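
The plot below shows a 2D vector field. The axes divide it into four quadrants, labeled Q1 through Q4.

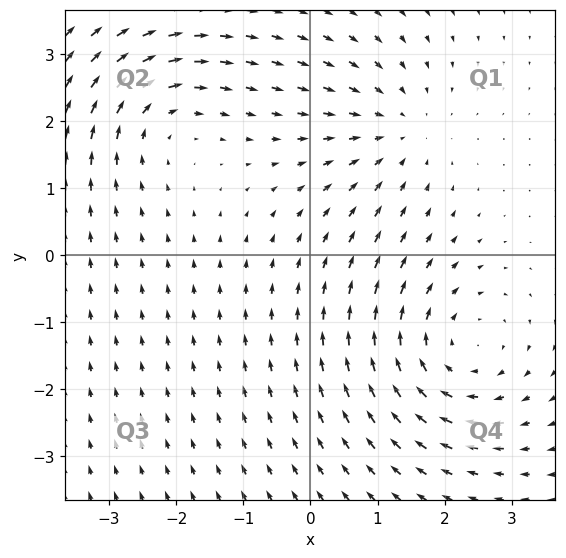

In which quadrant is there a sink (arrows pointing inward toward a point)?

The sink sits at approximately (1.3, 1.9), which lies in quadrant Q1. The divergence there is about -3, negative as expected for a sink.

Q1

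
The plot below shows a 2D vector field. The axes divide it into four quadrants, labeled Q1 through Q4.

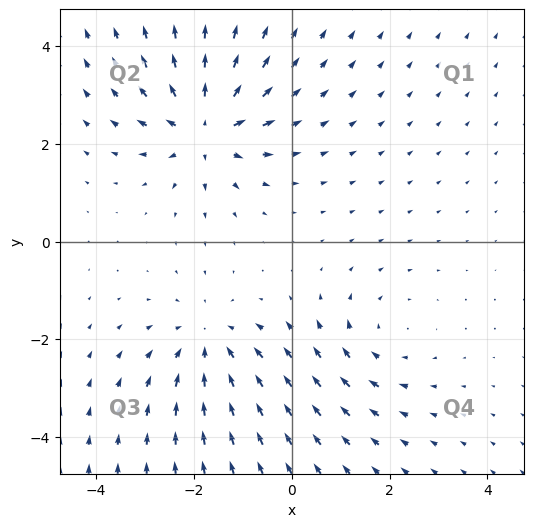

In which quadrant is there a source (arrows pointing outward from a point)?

The source sits at approximately (-1.8, 2.3), which lies in quadrant Q2. The divergence there is about +5, positive as expected for a source.

Q2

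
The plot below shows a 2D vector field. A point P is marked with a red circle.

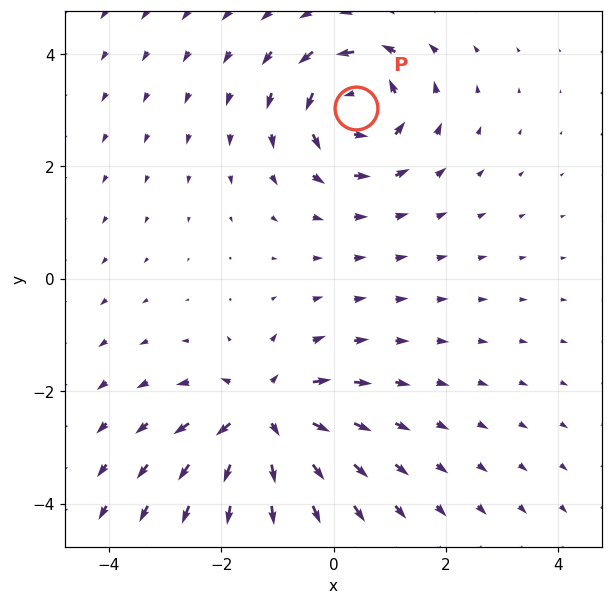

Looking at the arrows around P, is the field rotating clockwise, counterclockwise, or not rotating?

Near P at (0.4, 3.0) the arrows circulate counterclockwise. The curl (z-component) there is about +5; positive curl means counterclockwise rotation.

counterclockwise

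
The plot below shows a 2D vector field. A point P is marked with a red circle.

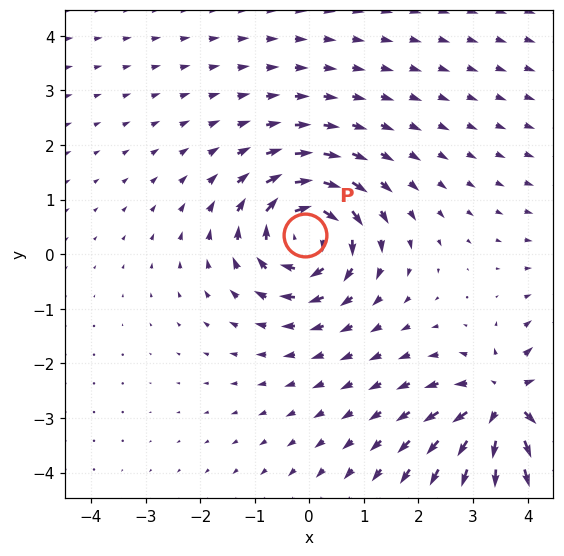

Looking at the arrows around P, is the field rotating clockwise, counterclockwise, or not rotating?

Near P at (-0.1, 0.3) the arrows circulate clockwise. The curl (z-component) there is about -5; negative curl means clockwise rotation.

clockwise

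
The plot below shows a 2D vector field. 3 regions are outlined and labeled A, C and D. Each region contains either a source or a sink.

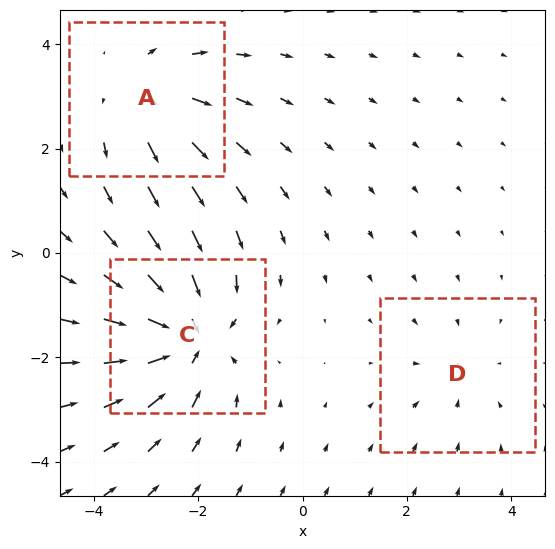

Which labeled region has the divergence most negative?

Divergence at each region's feature centre — A: about +3, C: about -5, D: about -2. Region C is most negative.

C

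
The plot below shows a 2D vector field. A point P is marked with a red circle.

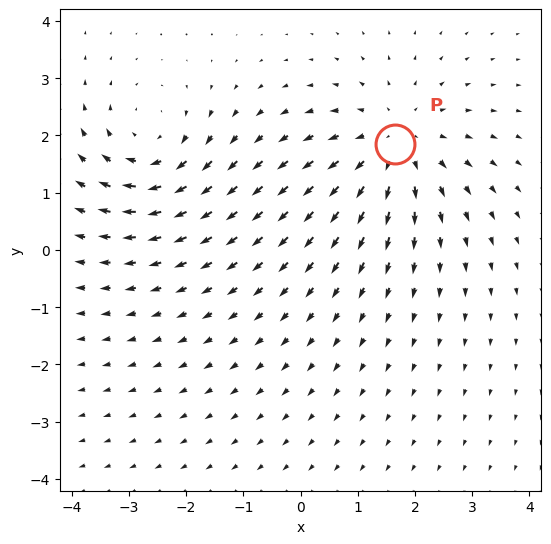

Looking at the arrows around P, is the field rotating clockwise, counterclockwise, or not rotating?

Near P at (1.7, 1.8) the arrows show no circulation. The curl there is ≈0.

not rotating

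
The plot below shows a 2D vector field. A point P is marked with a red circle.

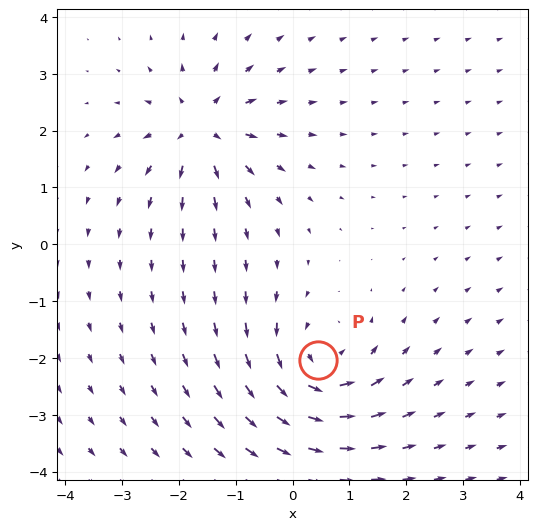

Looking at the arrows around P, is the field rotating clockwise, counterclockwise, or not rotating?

Near P at (0.4, -2.0) the arrows circulate counterclockwise. The curl (z-component) there is about +6; positive curl means counterclockwise rotation.

counterclockwise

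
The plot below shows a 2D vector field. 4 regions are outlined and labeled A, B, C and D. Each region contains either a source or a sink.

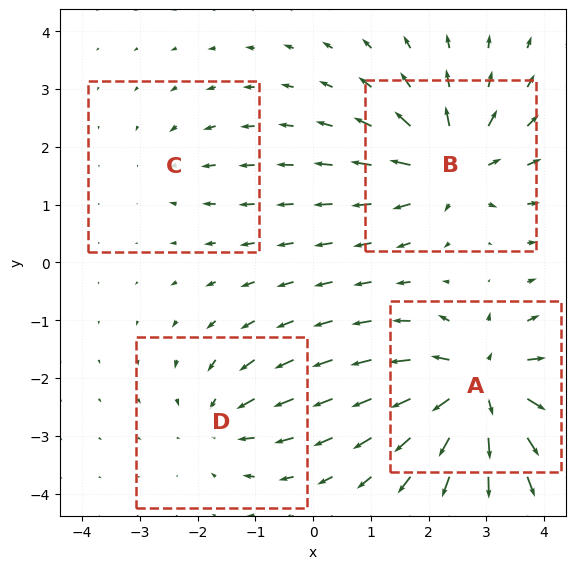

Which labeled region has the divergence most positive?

Divergence at each region's feature centre — A: about +8, B: about +6, C: about -2, D: about -4. Region A is most positive.

A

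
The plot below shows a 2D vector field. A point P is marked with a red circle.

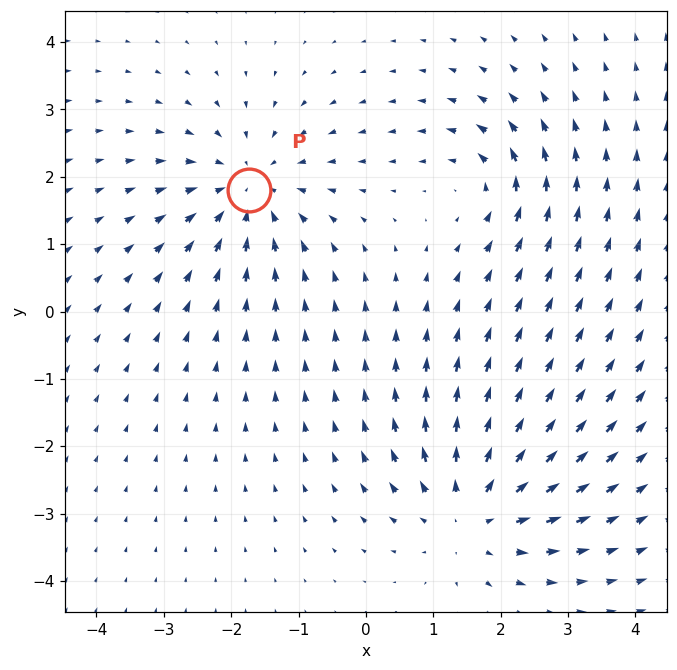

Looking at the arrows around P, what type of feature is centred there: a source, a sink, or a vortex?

sink

At P (-1.7, 1.8) the arrows converge inward. Divergence about -4, curl ≈0 — negative divergence with near-zero curl is a sink.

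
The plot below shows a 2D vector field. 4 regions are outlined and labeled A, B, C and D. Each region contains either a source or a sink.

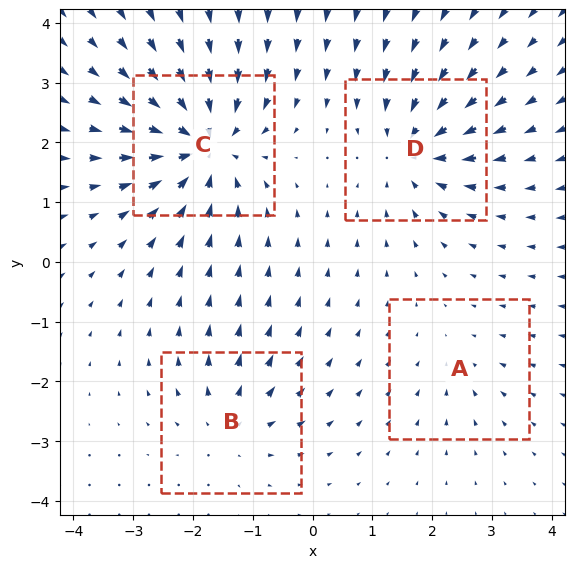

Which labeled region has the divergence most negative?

Divergence at each region's feature centre — A: about -2, B: about +4, C: about -8, D: about -6. Region C is most negative.

C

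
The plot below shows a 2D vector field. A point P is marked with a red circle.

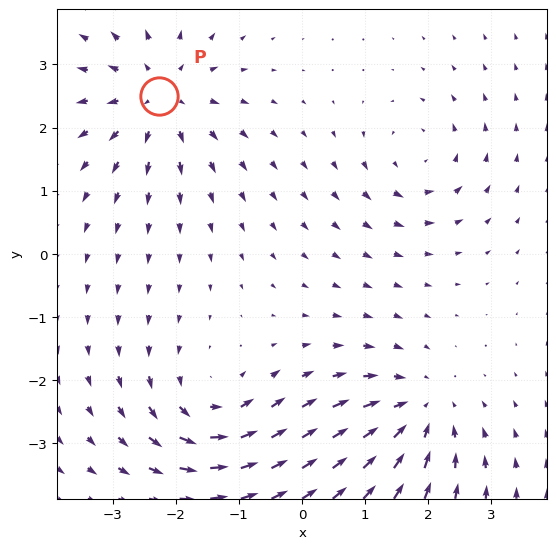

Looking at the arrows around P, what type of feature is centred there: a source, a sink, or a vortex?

At P (-2.3, 2.5) the arrows spread outward. Divergence about +5, curl ≈0 — positive divergence with near-zero curl is a source.

source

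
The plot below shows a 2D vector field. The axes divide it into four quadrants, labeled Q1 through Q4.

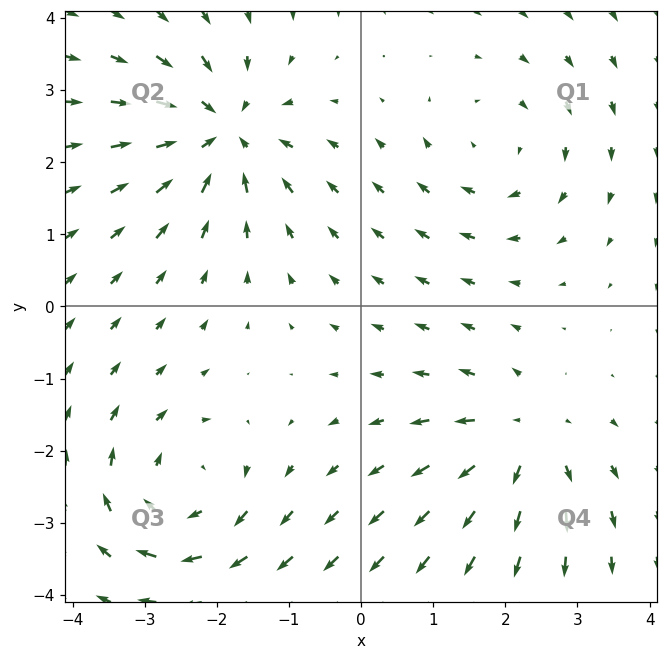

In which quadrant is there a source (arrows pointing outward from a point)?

The source sits at approximately (2.2, -1.9), which lies in quadrant Q4. The divergence there is about +4, positive as expected for a source.

Q4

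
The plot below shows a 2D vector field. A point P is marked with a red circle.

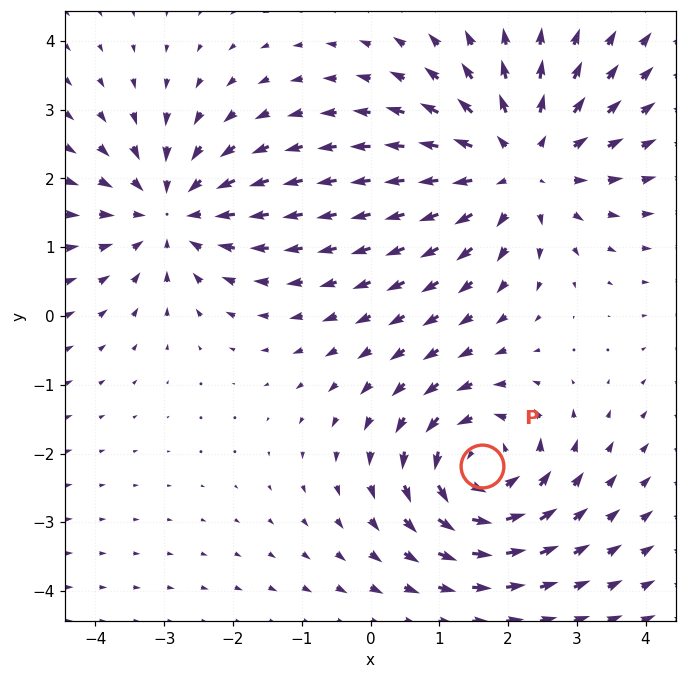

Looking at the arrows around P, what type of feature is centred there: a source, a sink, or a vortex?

vortex

At P (1.6, -2.2) the arrows circulate counterclockwise. Divergence ≈0, curl about +5 — near-zero divergence with nonzero curl is a vortex.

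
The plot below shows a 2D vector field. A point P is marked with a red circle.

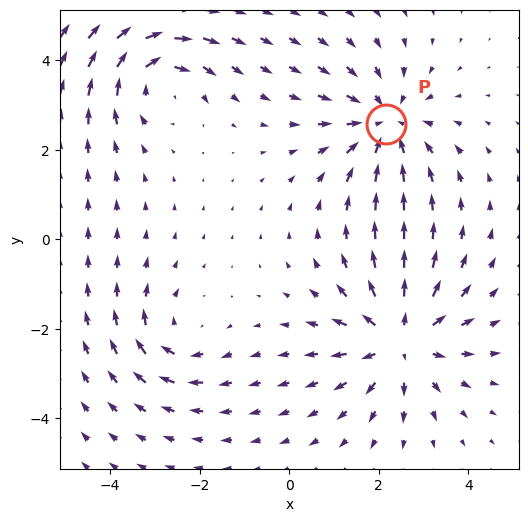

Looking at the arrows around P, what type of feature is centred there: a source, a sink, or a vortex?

sink

At P (2.1, 2.6) the arrows converge inward. Divergence about -4, curl ≈0 — negative divergence with near-zero curl is a sink.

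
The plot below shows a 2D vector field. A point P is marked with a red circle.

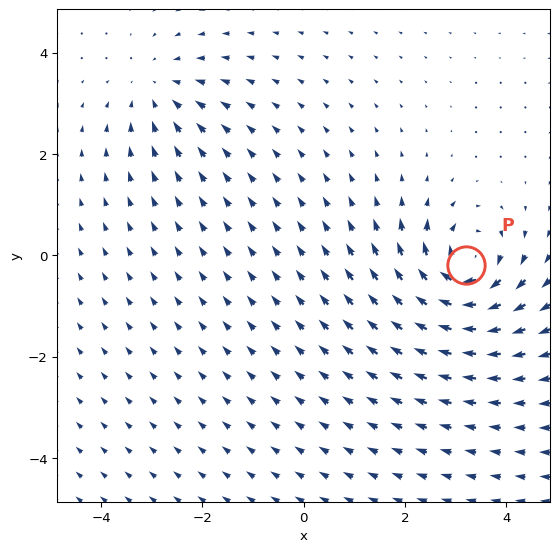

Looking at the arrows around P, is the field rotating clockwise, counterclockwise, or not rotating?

clockwise

Near P at (3.2, -0.2) the arrows circulate clockwise. The curl (z-component) there is about -6; negative curl means clockwise rotation.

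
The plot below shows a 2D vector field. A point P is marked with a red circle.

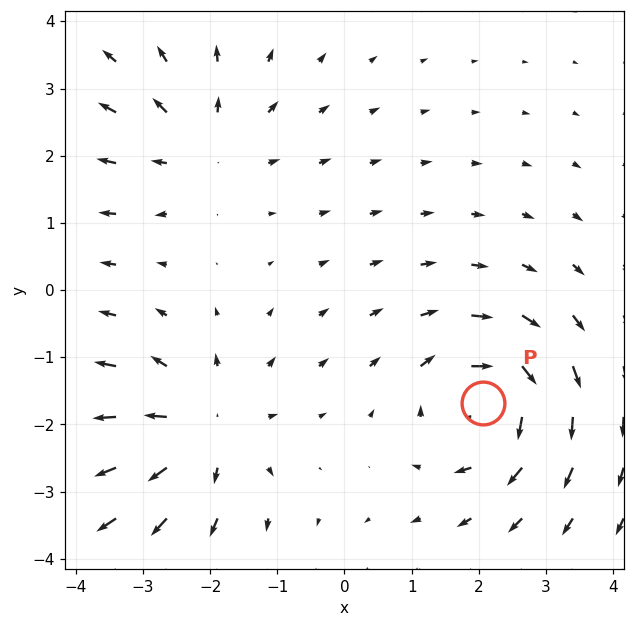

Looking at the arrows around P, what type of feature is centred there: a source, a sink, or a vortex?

At P (2.1, -1.7) the arrows circulate clockwise. Divergence ≈0, curl about -7 — near-zero divergence with nonzero curl is a vortex.

vortex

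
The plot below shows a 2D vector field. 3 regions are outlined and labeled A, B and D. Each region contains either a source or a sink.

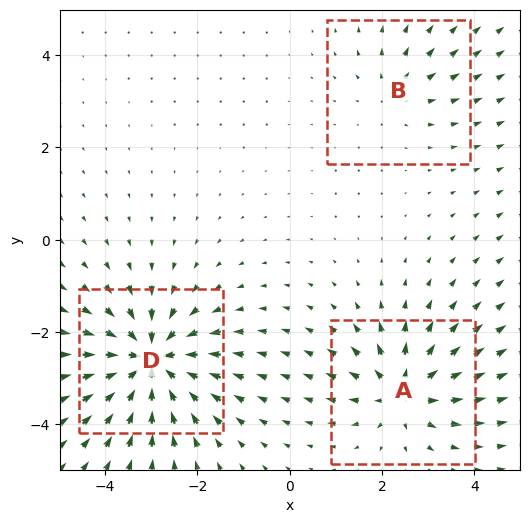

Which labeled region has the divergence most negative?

D

Divergence at each region's feature centre — A: about +4, B: about +2, D: about -5. Region D is most negative.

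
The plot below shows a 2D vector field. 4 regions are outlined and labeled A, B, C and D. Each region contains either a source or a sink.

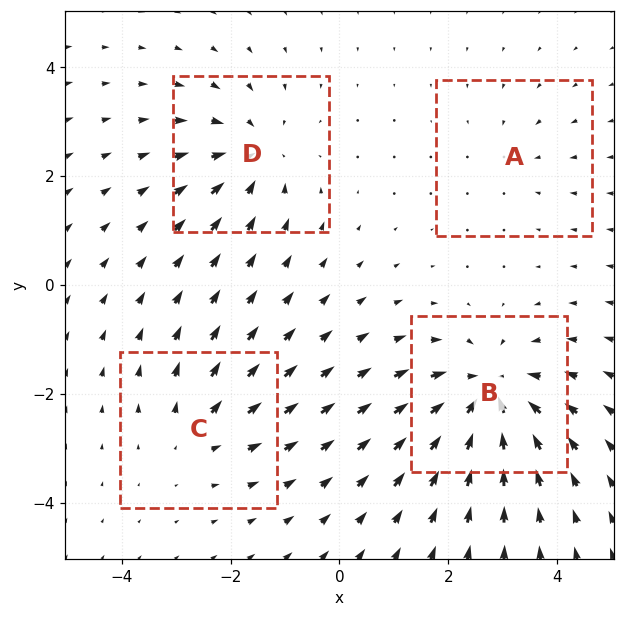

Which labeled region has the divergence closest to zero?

Divergence at each region's feature centre — A: about -2, B: about -7, C: about +3, D: about -5. Region A is closest to zero.

A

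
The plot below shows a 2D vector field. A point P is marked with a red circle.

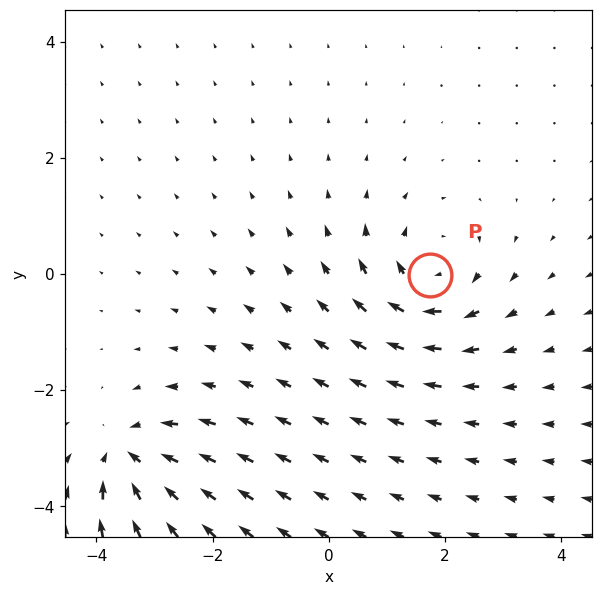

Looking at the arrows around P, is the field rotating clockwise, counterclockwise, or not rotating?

Near P at (1.8, -0.0) the arrows circulate clockwise. The curl (z-component) there is about -5; negative curl means clockwise rotation.

clockwise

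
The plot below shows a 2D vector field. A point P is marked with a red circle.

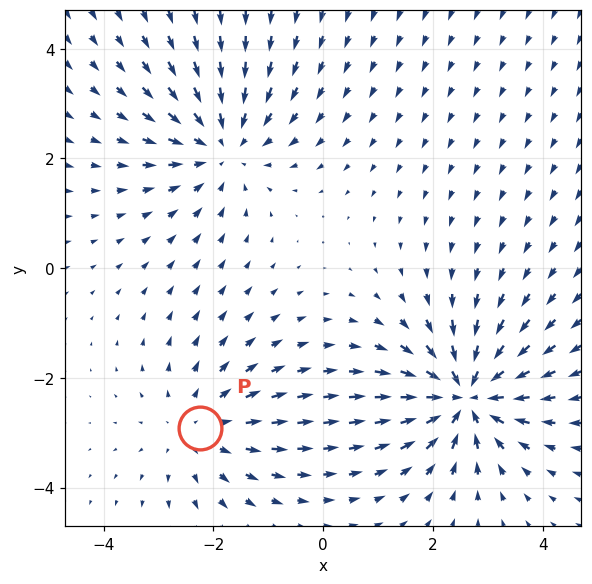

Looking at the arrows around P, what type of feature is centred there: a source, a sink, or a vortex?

source

At P (-2.3, -2.9) the arrows spread outward. Divergence about +3, curl ≈0 — positive divergence with near-zero curl is a source.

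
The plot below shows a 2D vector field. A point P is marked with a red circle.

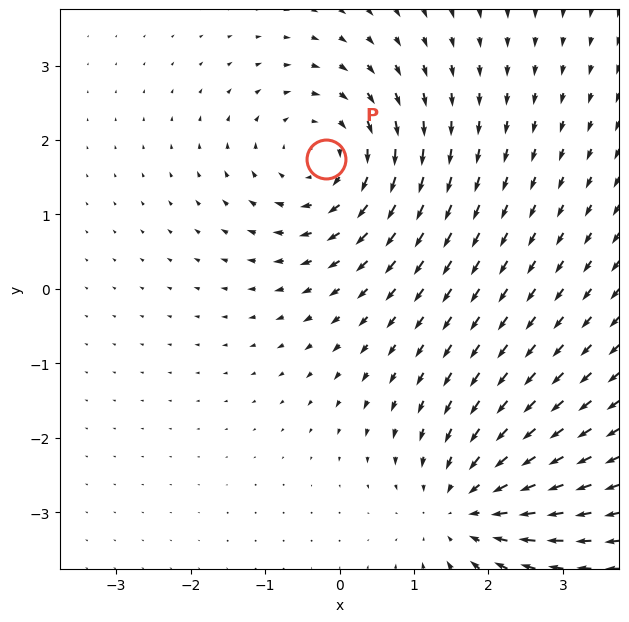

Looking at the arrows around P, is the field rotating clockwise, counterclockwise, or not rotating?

clockwise

Near P at (-0.2, 1.7) the arrows circulate clockwise. The curl (z-component) there is about -3; negative curl means clockwise rotation.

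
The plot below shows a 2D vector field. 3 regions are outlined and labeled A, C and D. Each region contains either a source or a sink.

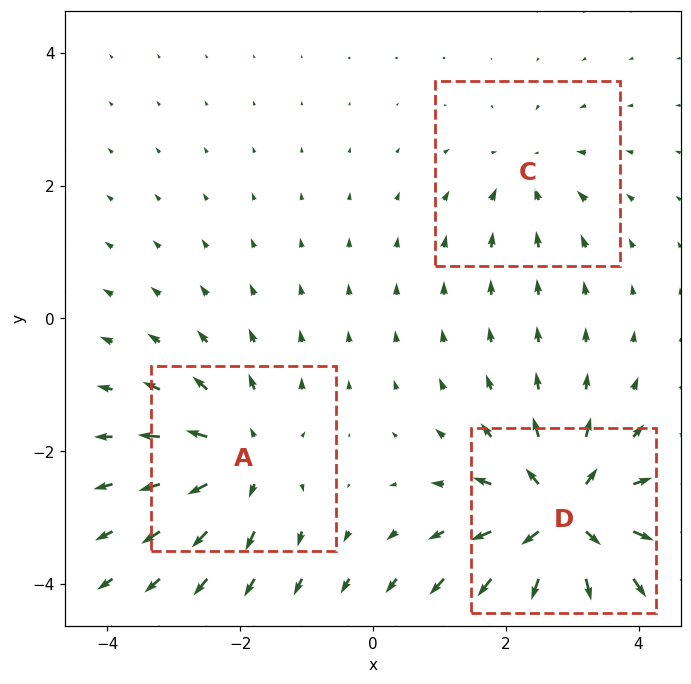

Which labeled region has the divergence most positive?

D

Divergence at each region's feature centre — A: about +4, C: about -3, D: about +6. Region D is most positive.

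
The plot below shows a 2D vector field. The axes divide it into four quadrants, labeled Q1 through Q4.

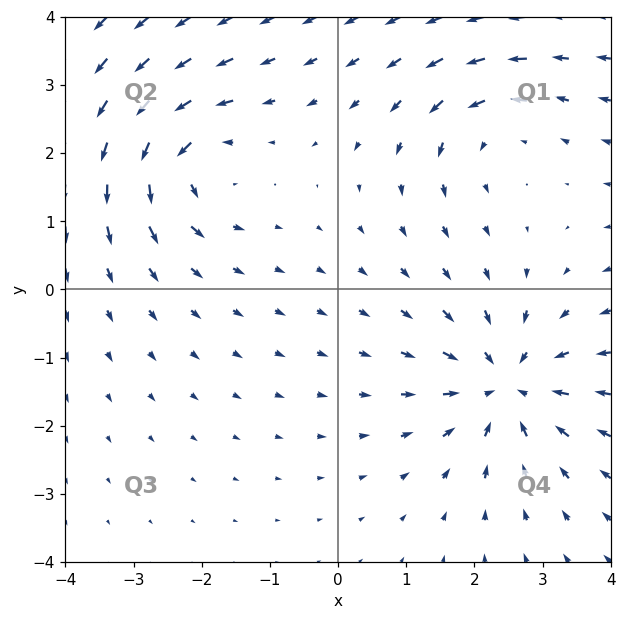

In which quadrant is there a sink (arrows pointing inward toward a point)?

Q4

The sink sits at approximately (2.5, -1.4), which lies in quadrant Q4. The divergence there is about -5, negative as expected for a sink.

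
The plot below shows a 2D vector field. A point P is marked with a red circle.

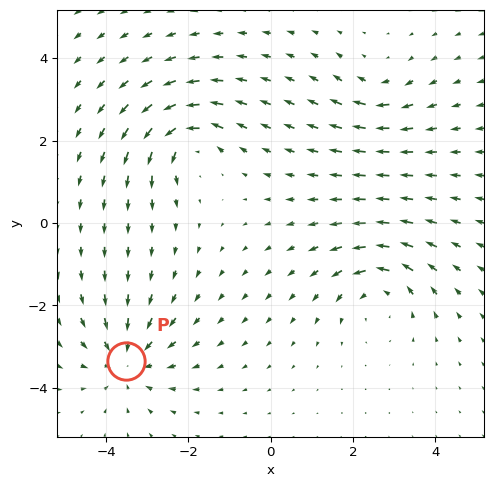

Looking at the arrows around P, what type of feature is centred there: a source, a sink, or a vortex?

sink

At P (-3.5, -3.3) the arrows converge inward. Divergence about -5, curl ≈0 — negative divergence with near-zero curl is a sink.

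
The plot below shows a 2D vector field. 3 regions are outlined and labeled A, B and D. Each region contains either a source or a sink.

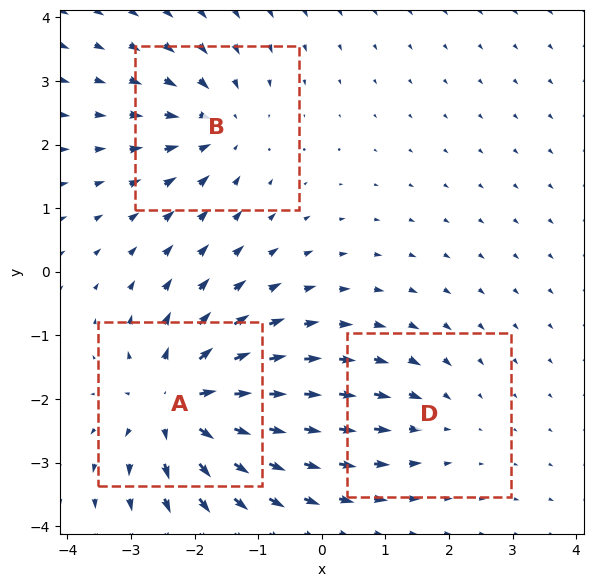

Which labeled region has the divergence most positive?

Divergence at each region's feature centre — A: about +6, B: about -3, D: about -2. Region A is most positive.

A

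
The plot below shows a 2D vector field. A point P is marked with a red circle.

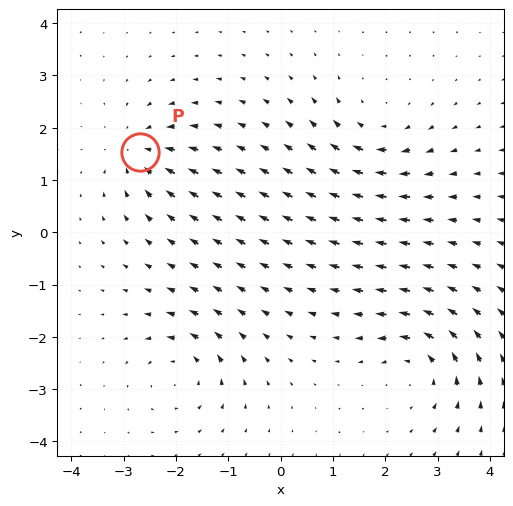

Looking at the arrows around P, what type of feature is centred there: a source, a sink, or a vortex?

At P (-2.7, 1.5) the arrows converge inward. Divergence about -6, curl ≈0 — negative divergence with near-zero curl is a sink.

sink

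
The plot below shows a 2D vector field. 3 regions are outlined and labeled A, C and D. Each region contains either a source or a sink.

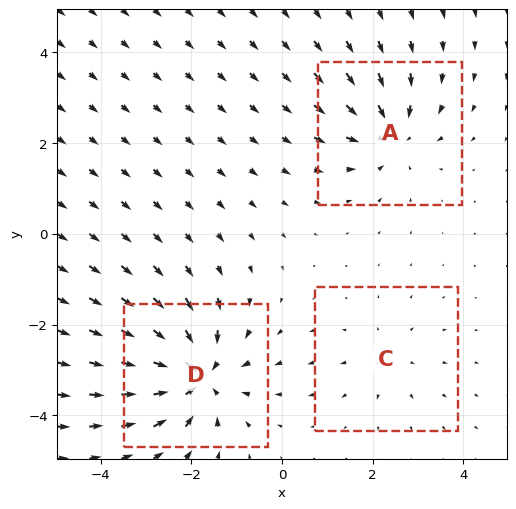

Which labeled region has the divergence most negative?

Divergence at each region's feature centre — A: about -4, C: about +2, D: about -5. Region D is most negative.

D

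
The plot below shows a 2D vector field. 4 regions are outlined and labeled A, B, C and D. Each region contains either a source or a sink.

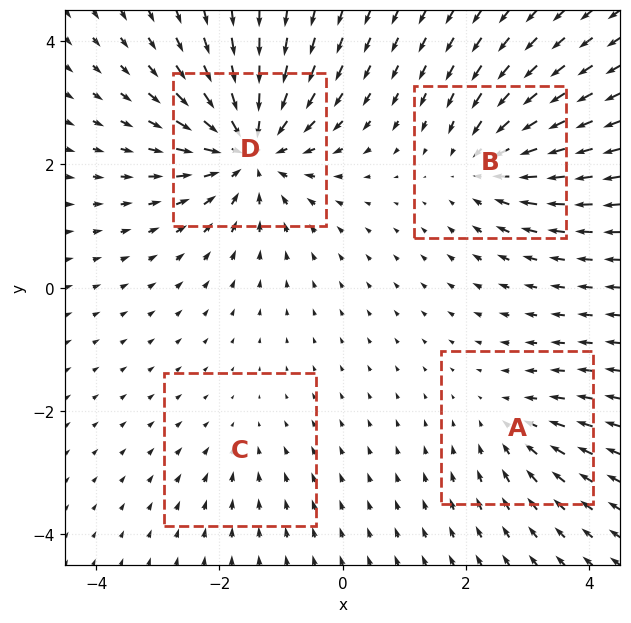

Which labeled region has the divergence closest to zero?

Divergence at each region's feature centre — A: about -3, B: about -5, C: about -2, D: about -8. Region C is closest to zero.

C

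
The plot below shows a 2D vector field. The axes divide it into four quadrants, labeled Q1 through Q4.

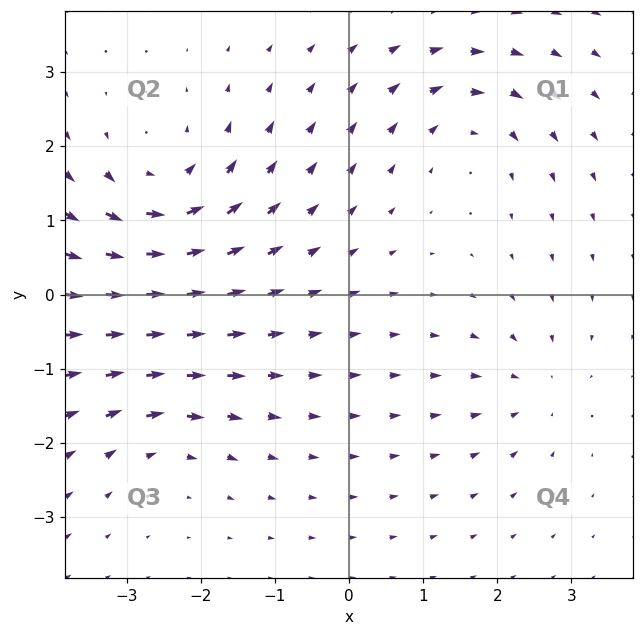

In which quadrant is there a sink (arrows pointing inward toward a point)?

The sink sits at approximately (2.5, -1.3), which lies in quadrant Q4. The divergence there is about -3, negative as expected for a sink.

Q4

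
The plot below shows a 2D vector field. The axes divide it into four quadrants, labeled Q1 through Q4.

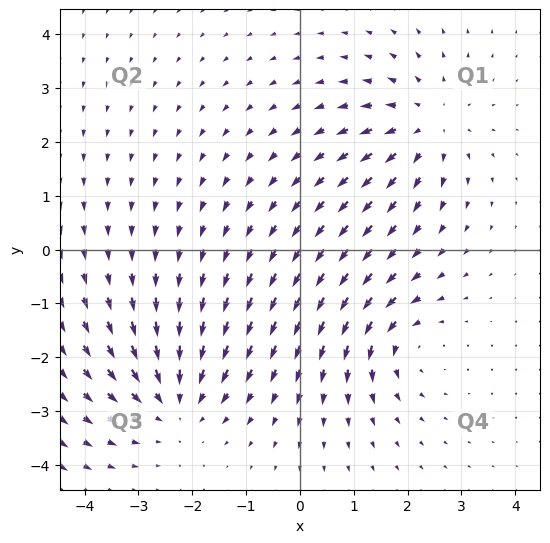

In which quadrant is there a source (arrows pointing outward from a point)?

The source sits at approximately (2.4, 2.3), which lies in quadrant Q1. The divergence there is about +4, positive as expected for a source.

Q1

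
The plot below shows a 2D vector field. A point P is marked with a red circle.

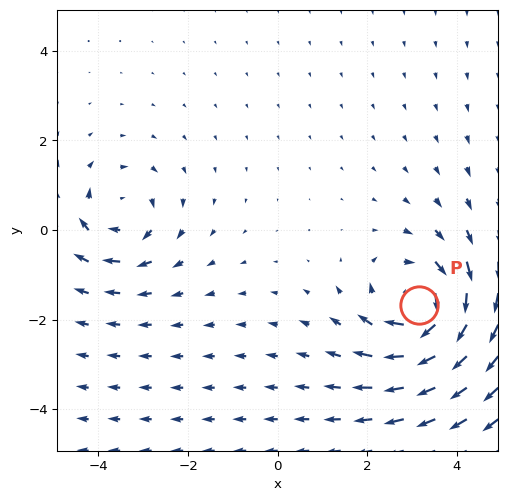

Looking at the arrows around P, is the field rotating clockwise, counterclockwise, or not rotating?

Near P at (3.1, -1.7) the arrows circulate clockwise. The curl (z-component) there is about -5; negative curl means clockwise rotation.

clockwise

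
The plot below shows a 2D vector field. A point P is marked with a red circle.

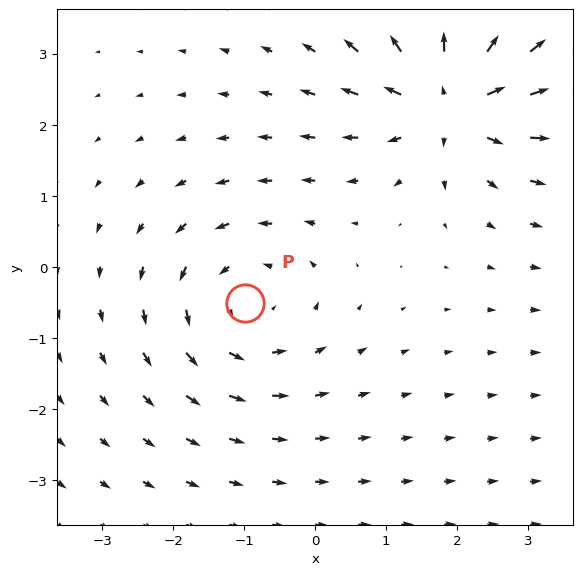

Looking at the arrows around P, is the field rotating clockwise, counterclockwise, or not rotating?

Near P at (-1.0, -0.5) the arrows circulate counterclockwise. The curl (z-component) there is about +4; positive curl means counterclockwise rotation.

counterclockwise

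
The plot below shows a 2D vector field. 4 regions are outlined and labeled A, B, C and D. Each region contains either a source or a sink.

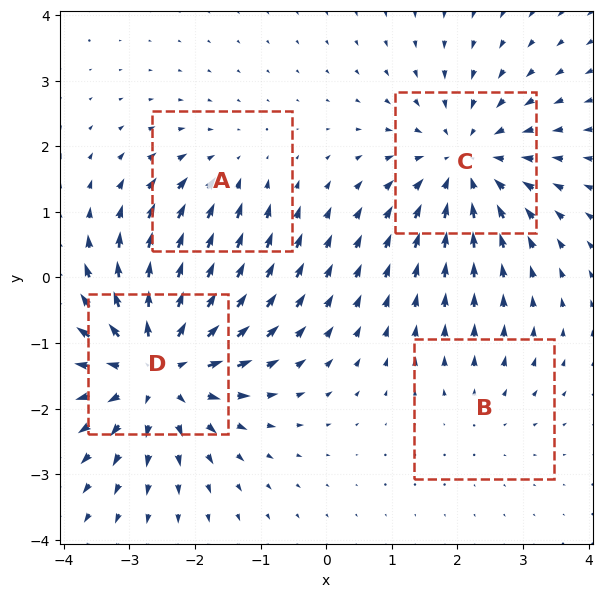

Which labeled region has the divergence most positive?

D

Divergence at each region's feature centre — A: about -3, B: about +2, C: about -4, D: about +6. Region D is most positive.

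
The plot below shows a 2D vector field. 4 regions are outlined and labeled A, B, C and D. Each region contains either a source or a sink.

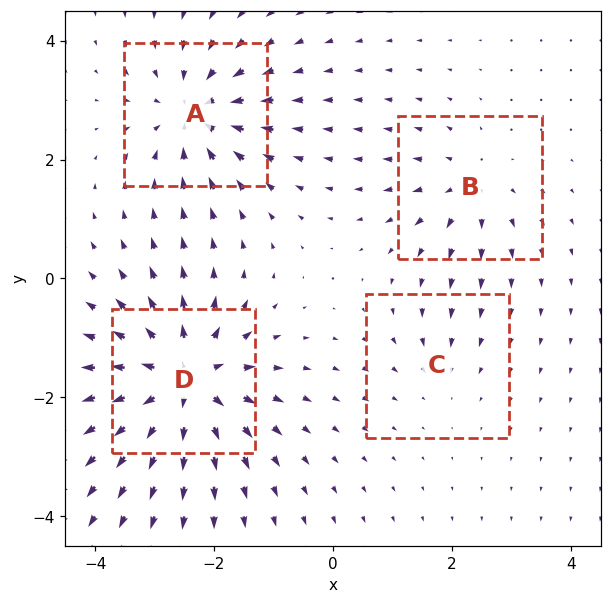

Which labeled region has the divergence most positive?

D

Divergence at each region's feature centre — A: about -6, B: about +4, C: about -2, D: about +8. Region D is most positive.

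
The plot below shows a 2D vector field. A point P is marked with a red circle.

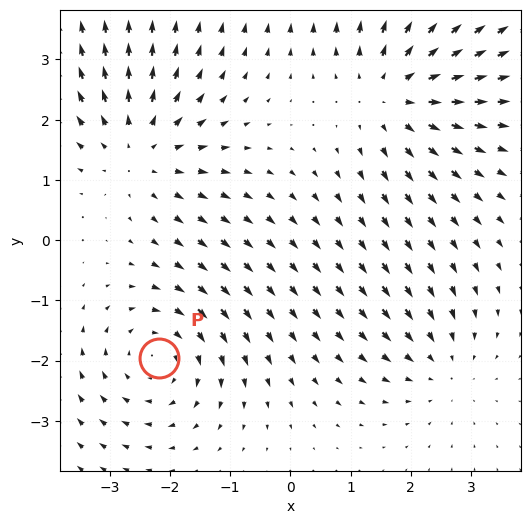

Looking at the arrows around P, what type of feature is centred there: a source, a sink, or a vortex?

At P (-2.2, -2.0) the arrows circulate clockwise. Divergence ≈0, curl about -4 — near-zero divergence with nonzero curl is a vortex.

vortex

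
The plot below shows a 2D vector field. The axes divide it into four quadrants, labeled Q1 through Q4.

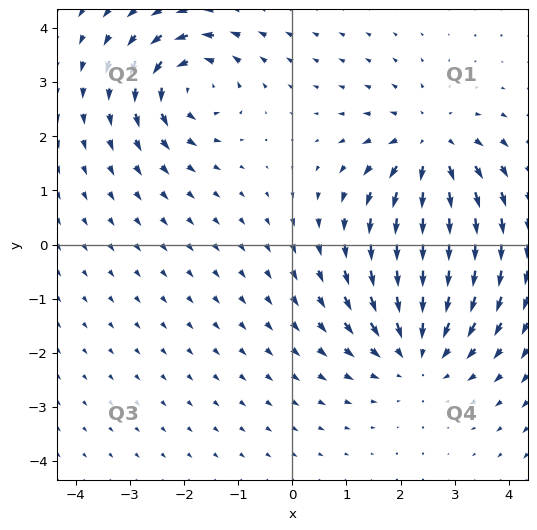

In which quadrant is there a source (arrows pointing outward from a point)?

Q1

The source sits at approximately (2.5, 1.8), which lies in quadrant Q1. The divergence there is about +4, positive as expected for a source.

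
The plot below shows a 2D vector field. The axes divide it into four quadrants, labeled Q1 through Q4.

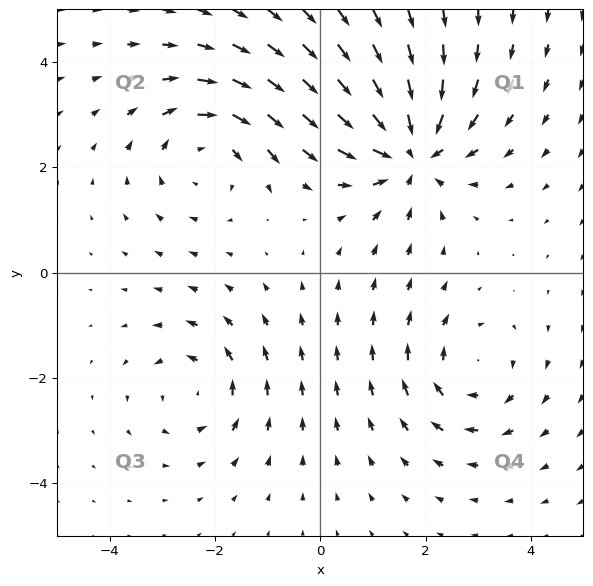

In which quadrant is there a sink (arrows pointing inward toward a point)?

Q1

The sink sits at approximately (1.7, 2.3), which lies in quadrant Q1. The divergence there is about -5, negative as expected for a sink.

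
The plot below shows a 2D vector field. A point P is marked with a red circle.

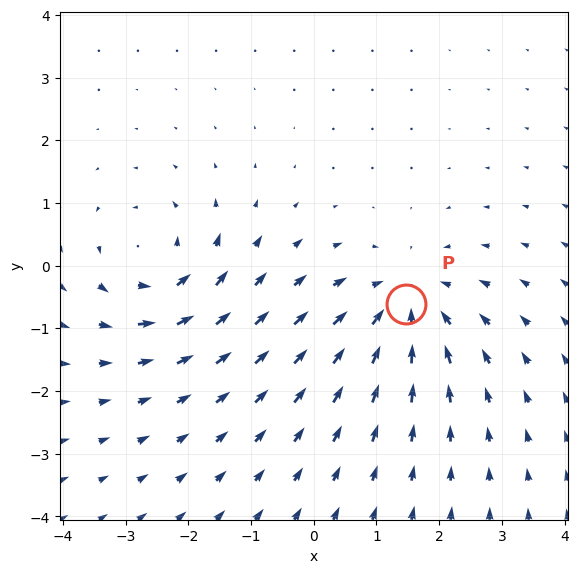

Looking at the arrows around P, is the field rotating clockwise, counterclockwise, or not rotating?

not rotating

Near P at (1.5, -0.6) the arrows show no circulation. The curl there is ≈0.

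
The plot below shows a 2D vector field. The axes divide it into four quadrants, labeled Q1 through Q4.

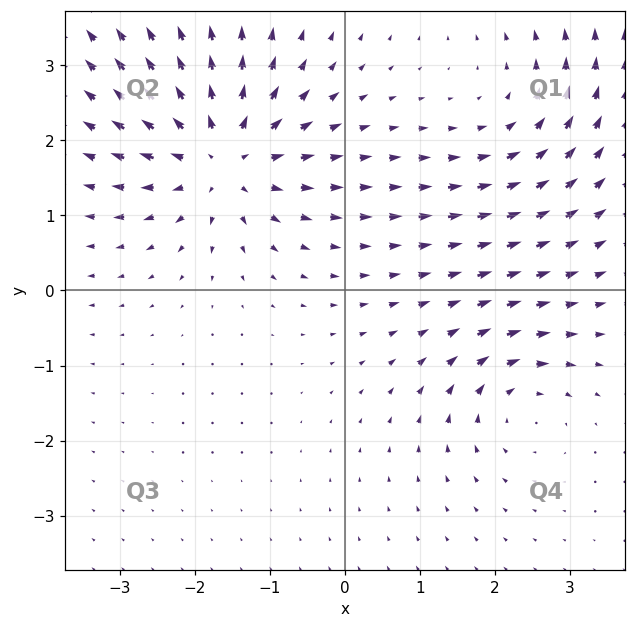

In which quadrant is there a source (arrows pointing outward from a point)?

The source sits at approximately (-1.6, 1.8), which lies in quadrant Q2. The divergence there is about +6, positive as expected for a source.

Q2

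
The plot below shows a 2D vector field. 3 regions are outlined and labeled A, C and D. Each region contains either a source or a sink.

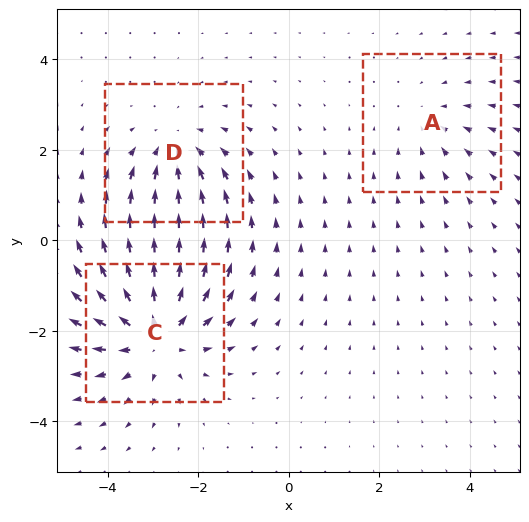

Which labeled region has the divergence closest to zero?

A

Divergence at each region's feature centre — A: about -2, C: about +4, D: about -3. Region A is closest to zero.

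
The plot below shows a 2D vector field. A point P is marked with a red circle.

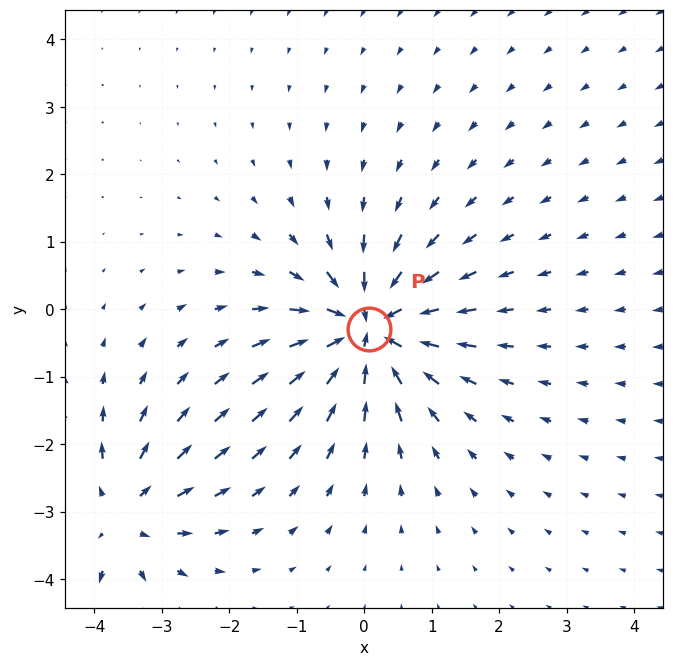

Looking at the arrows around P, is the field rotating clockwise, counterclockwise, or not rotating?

Near P at (0.1, -0.3) the arrows show no circulation. The curl there is ≈0.

not rotating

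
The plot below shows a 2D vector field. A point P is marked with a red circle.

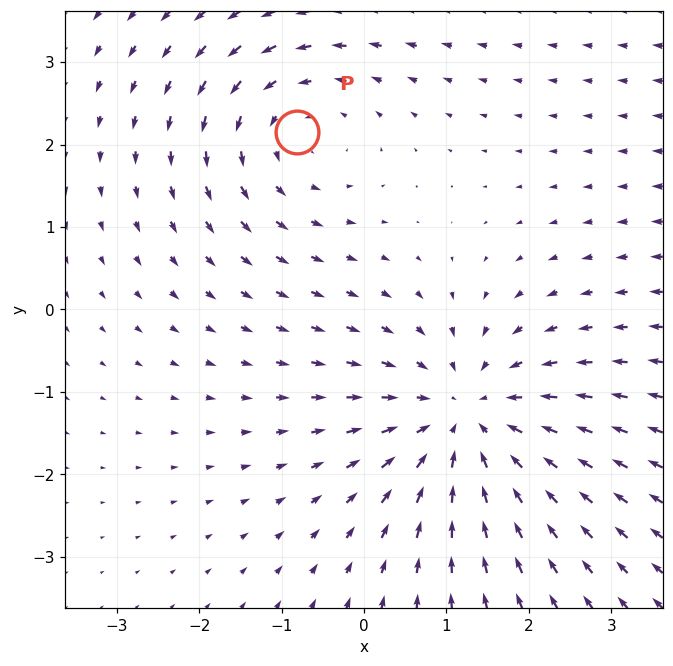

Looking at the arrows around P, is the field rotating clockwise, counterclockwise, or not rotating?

Near P at (-0.8, 2.2) the arrows circulate counterclockwise. The curl (z-component) there is about +3; positive curl means counterclockwise rotation.

counterclockwise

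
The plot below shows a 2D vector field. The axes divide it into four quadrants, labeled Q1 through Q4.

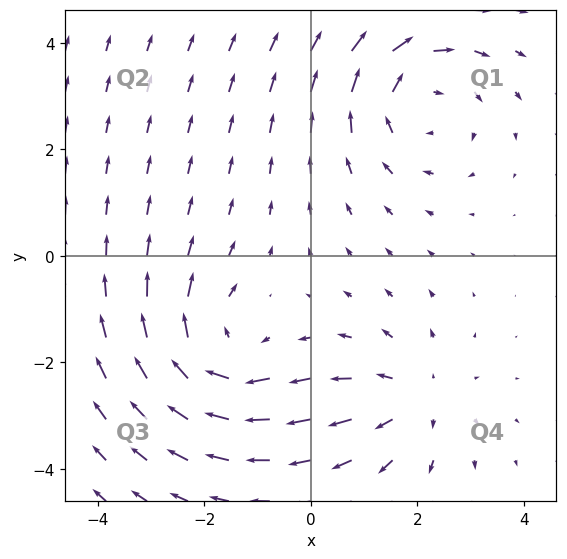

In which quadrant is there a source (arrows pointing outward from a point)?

The source sits at approximately (2.0, -2.7), which lies in quadrant Q4. The divergence there is about +3, positive as expected for a source.

Q4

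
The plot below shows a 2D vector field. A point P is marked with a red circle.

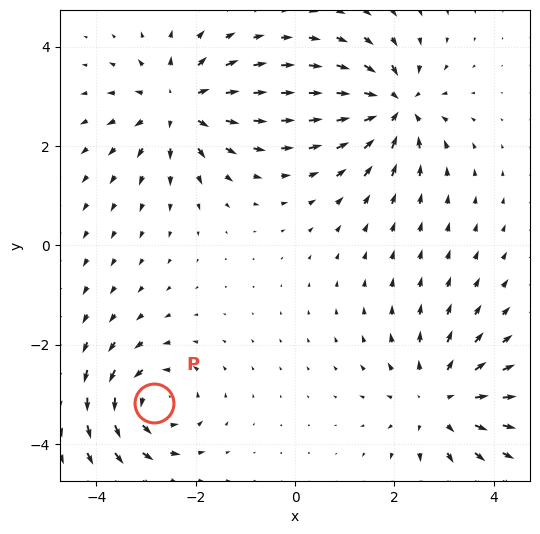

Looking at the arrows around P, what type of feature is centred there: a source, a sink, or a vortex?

At P (-2.8, -3.2) the arrows circulate counterclockwise. Divergence ≈0, curl about +5 — near-zero divergence with nonzero curl is a vortex.

vortex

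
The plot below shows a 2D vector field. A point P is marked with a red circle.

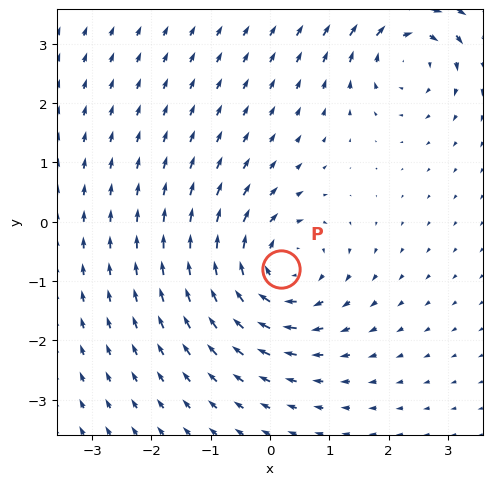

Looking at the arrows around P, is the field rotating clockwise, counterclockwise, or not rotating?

Near P at (0.2, -0.8) the arrows circulate clockwise. The curl (z-component) there is about -4; negative curl means clockwise rotation.

clockwise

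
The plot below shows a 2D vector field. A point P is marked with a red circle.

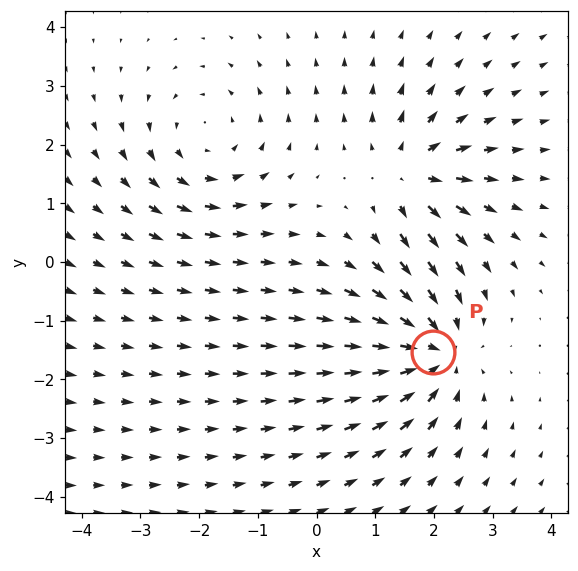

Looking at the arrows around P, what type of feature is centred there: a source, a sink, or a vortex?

sink

At P (2.0, -1.5) the arrows converge inward. Divergence about -6, curl ≈0 — negative divergence with near-zero curl is a sink.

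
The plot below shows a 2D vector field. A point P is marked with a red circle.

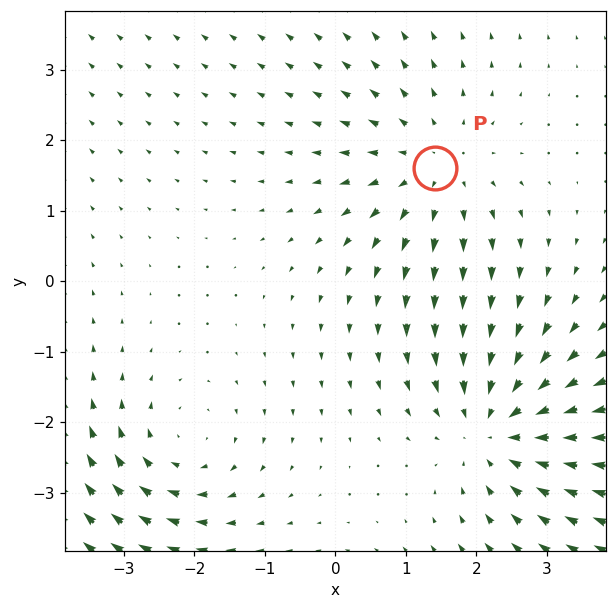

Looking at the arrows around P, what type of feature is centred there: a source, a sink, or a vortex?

At P (1.4, 1.6) the arrows spread outward. Divergence about +2, curl ≈0 — positive divergence with near-zero curl is a source.

source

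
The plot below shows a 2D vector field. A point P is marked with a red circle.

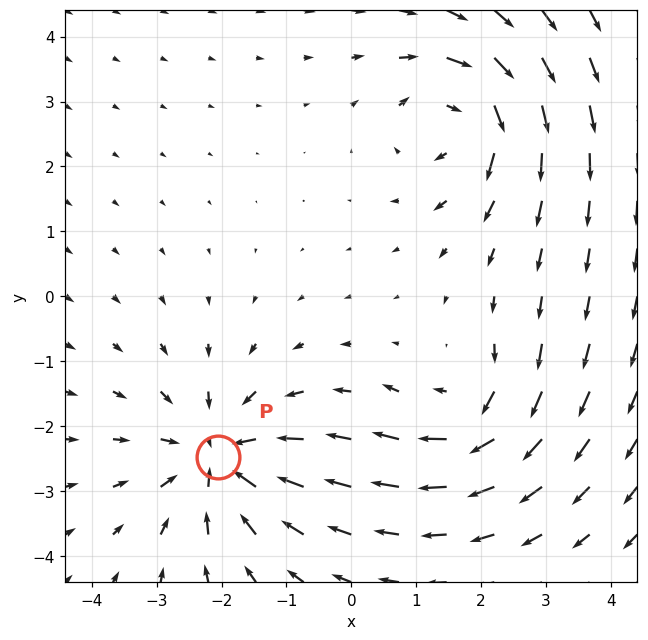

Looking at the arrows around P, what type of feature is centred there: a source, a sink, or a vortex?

sink

At P (-2.0, -2.5) the arrows converge inward. Divergence about -5, curl ≈0 — negative divergence with near-zero curl is a sink.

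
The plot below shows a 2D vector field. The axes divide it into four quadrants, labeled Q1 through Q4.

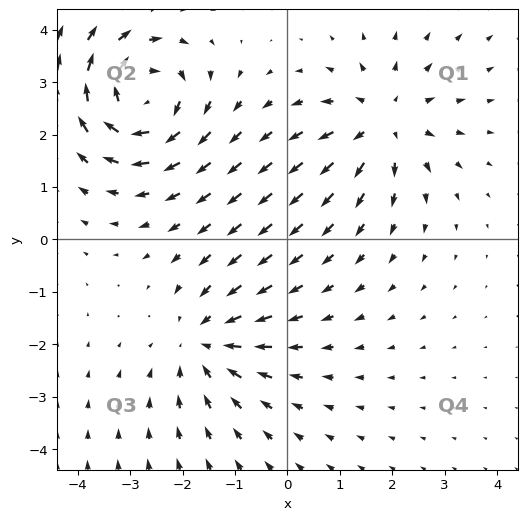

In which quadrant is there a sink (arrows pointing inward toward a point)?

Q3

The sink sits at approximately (-1.6, -2.0), which lies in quadrant Q3. The divergence there is about -3, negative as expected for a sink.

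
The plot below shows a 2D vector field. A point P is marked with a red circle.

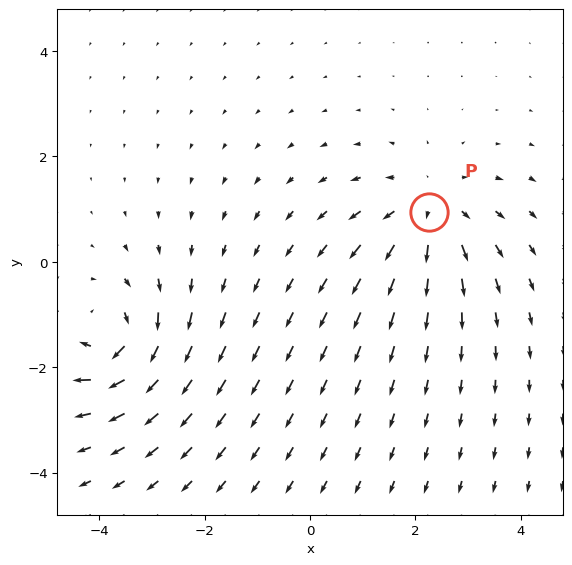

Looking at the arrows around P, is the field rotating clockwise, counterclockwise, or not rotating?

Near P at (2.3, 1.0) the arrows show no circulation. The curl there is ≈0.

not rotating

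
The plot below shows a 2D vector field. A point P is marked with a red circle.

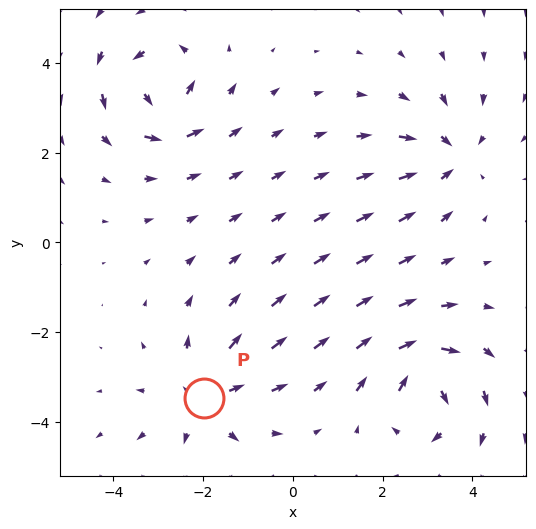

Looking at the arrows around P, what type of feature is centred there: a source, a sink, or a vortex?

At P (-2.0, -3.5) the arrows spread outward. Divergence about +3, curl ≈0 — positive divergence with near-zero curl is a source.

source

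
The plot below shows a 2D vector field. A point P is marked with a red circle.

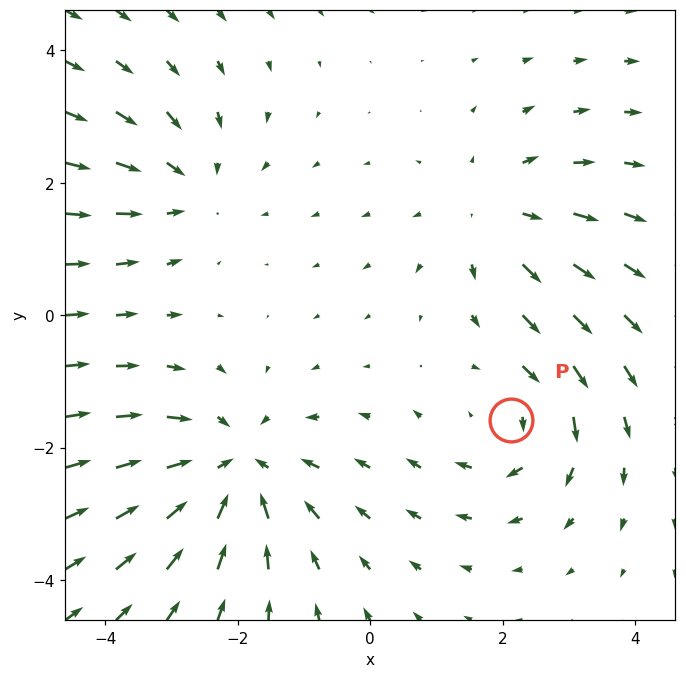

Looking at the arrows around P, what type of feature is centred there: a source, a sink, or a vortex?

At P (2.1, -1.6) the arrows circulate clockwise. Divergence ≈0, curl about -3 — near-zero divergence with nonzero curl is a vortex.

vortex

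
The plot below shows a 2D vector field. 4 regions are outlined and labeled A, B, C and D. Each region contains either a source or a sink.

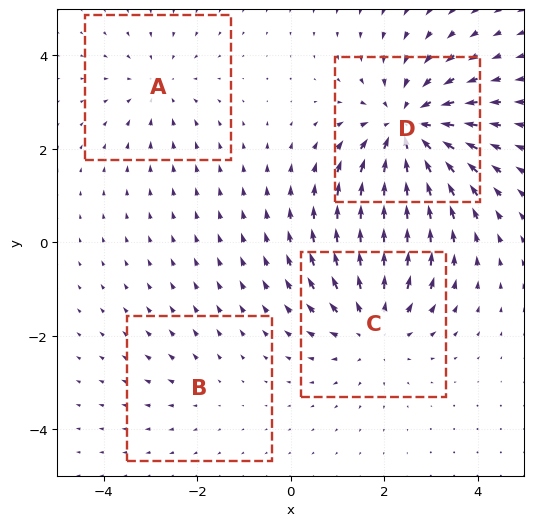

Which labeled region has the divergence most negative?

Divergence at each region's feature centre — A: about -3, B: about +2, C: about +4, D: about -6. Region D is most negative.

D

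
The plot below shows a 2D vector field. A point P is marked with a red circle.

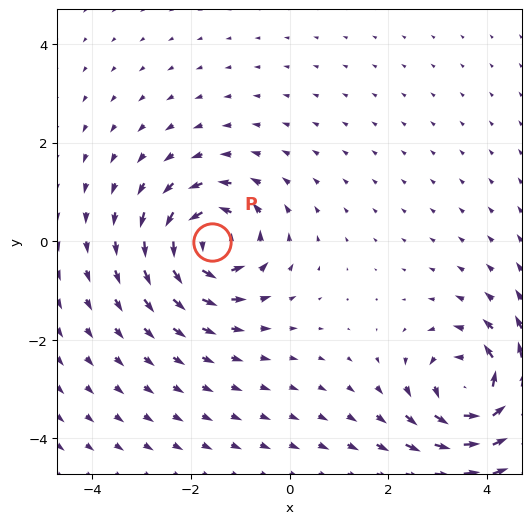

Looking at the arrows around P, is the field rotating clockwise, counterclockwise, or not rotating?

counterclockwise

Near P at (-1.6, -0.0) the arrows circulate counterclockwise. The curl (z-component) there is about +6; positive curl means counterclockwise rotation.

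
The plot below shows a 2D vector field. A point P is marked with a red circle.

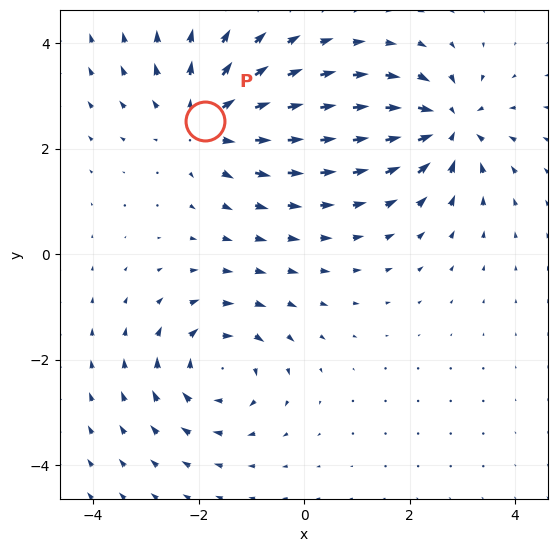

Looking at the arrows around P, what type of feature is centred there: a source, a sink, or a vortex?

At P (-1.9, 2.5) the arrows spread outward. Divergence about +3, curl ≈0 — positive divergence with near-zero curl is a source.

source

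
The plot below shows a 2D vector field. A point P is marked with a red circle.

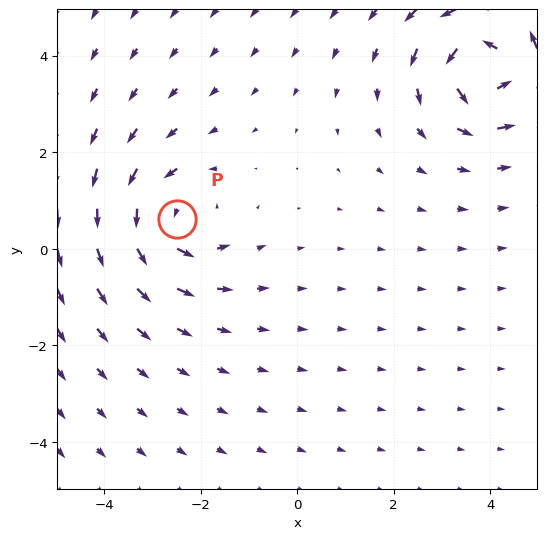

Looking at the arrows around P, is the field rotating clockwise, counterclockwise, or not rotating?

Near P at (-2.5, 0.6) the arrows circulate counterclockwise. The curl (z-component) there is about +4; positive curl means counterclockwise rotation.

counterclockwise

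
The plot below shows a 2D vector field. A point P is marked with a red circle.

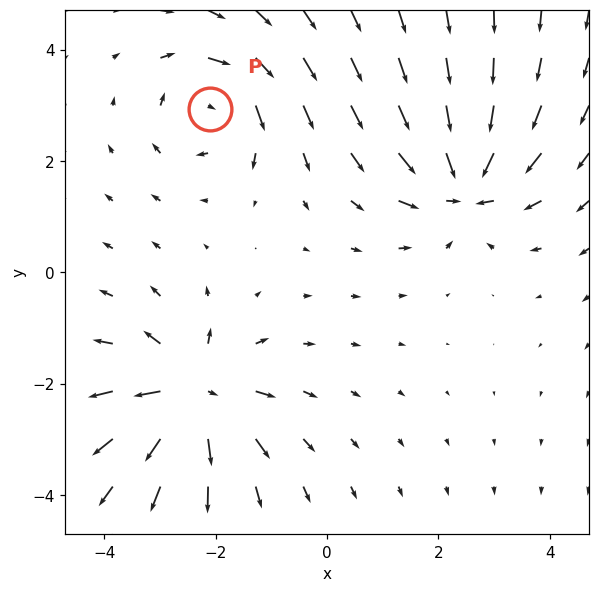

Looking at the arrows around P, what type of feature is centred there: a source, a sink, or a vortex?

vortex

At P (-2.1, 2.9) the arrows circulate clockwise. Divergence ≈0, curl about -4 — near-zero divergence with nonzero curl is a vortex.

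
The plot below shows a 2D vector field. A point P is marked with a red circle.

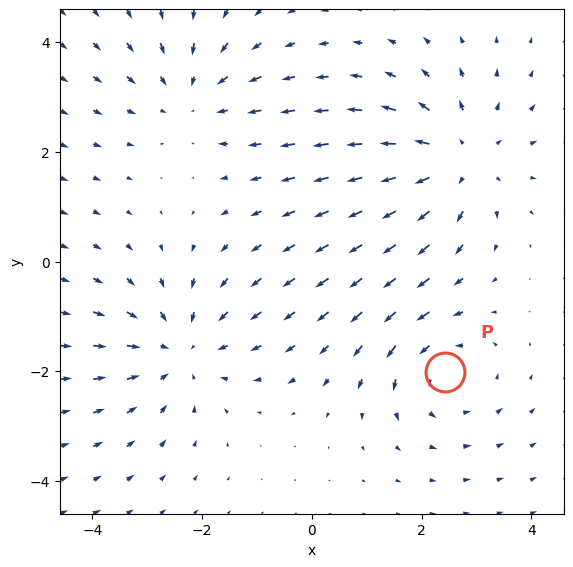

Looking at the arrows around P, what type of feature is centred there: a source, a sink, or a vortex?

At P (2.4, -2.0) the arrows circulate counterclockwise. Divergence ≈0, curl about +3 — near-zero divergence with nonzero curl is a vortex.

vortex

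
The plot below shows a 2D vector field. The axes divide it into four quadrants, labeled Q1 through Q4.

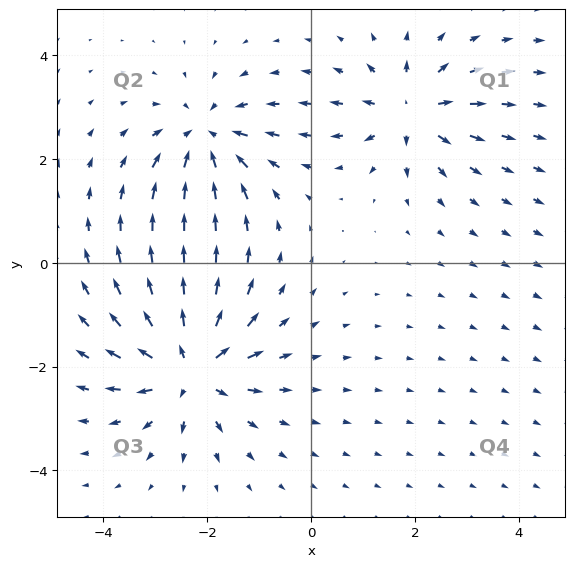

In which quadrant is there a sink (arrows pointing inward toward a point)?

The sink sits at approximately (-2.0, 2.4), which lies in quadrant Q2. The divergence there is about -4, negative as expected for a sink.

Q2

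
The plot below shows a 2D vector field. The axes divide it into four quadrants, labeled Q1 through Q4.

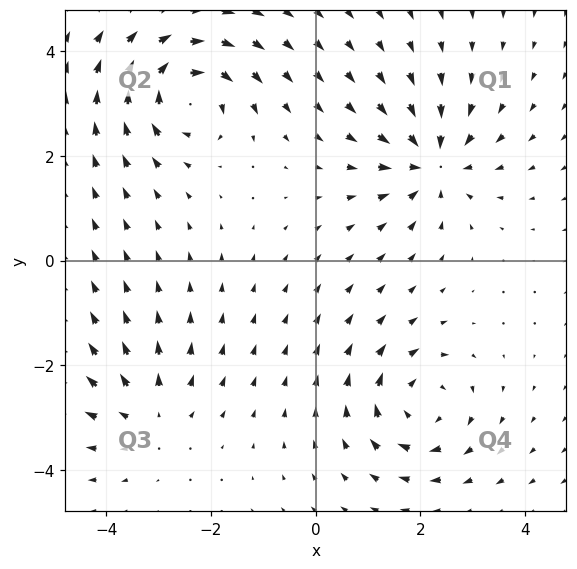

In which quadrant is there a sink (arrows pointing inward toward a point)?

Q1

The sink sits at approximately (2.2, 1.9), which lies in quadrant Q1. The divergence there is about -5, negative as expected for a sink.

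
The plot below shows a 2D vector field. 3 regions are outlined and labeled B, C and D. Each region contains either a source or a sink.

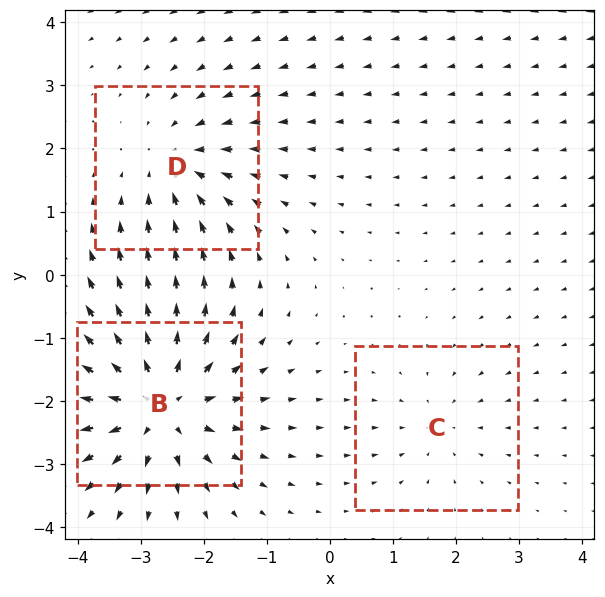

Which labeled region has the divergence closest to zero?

C

Divergence at each region's feature centre — B: about +5, C: about -2, D: about -3. Region C is closest to zero.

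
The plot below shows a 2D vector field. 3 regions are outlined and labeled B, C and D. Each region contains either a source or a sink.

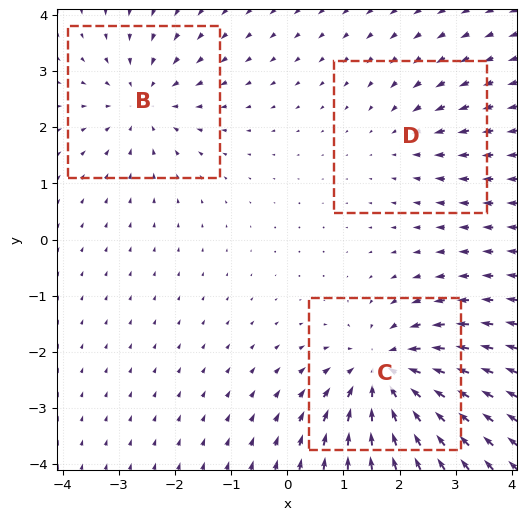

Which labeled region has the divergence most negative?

C

Divergence at each region's feature centre — B: about -3, C: about -5, D: about -2. Region C is most negative.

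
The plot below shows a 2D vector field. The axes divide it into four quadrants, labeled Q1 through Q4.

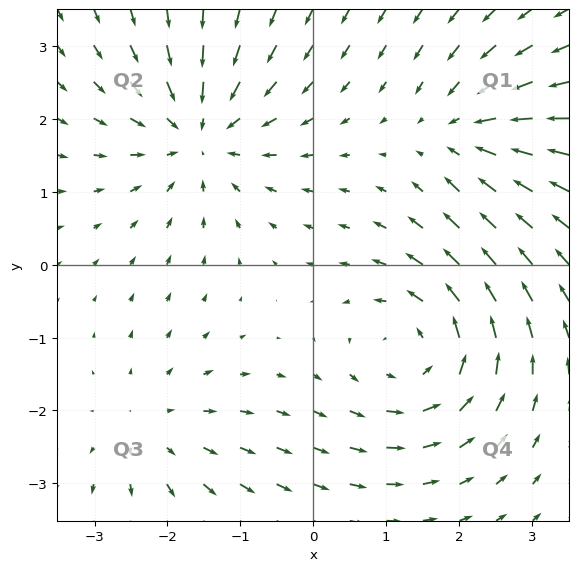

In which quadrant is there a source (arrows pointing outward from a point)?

Q3

The source sits at approximately (-2.2, -2.3), which lies in quadrant Q3. The divergence there is about +2, positive as expected for a source.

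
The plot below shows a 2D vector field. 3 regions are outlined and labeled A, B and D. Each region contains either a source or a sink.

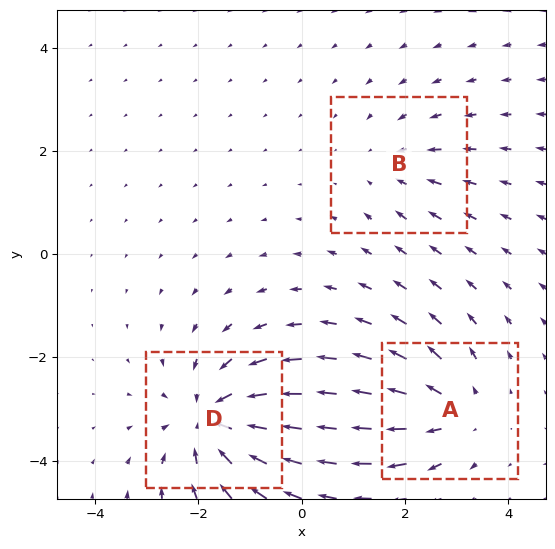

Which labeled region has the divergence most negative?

Divergence at each region's feature centre — A: about +3, B: about -2, D: about -5. Region D is most negative.

D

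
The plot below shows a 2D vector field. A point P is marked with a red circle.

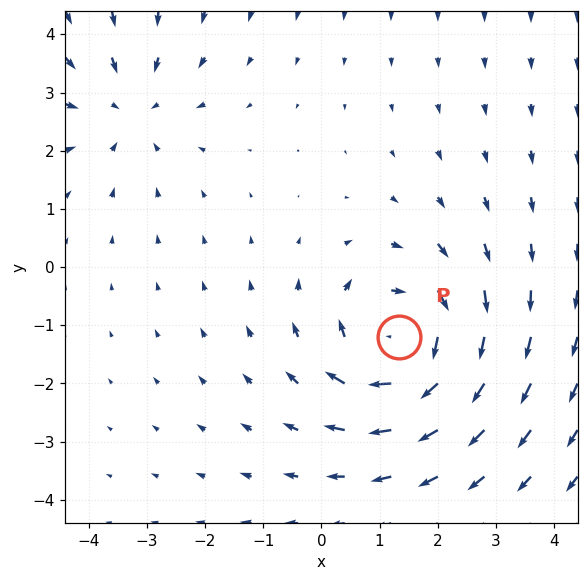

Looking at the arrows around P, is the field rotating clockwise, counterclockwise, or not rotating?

Near P at (1.3, -1.2) the arrows circulate clockwise. The curl (z-component) there is about -4; negative curl means clockwise rotation.

clockwise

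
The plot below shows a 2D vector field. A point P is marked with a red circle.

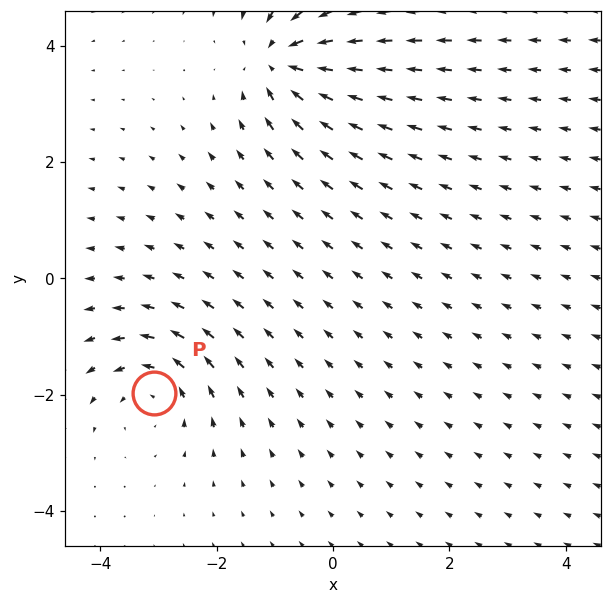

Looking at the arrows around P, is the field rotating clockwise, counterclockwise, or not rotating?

Near P at (-3.1, -2.0) the arrows circulate counterclockwise. The curl (z-component) there is about +3; positive curl means counterclockwise rotation.

counterclockwise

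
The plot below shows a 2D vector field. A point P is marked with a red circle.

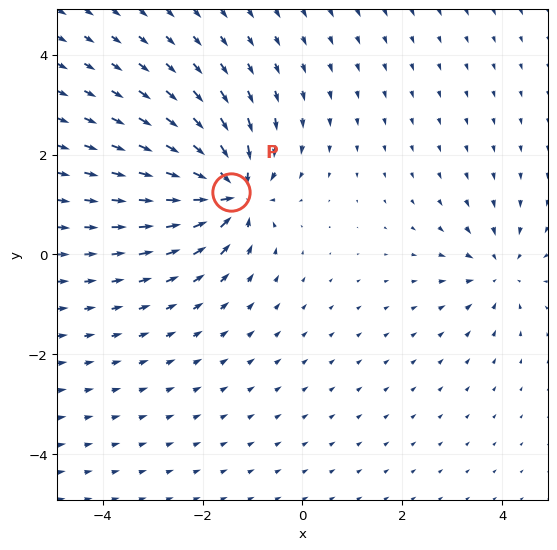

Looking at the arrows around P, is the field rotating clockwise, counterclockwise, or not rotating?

Near P at (-1.4, 1.2) the arrows show no circulation. The curl there is ≈0.

not rotating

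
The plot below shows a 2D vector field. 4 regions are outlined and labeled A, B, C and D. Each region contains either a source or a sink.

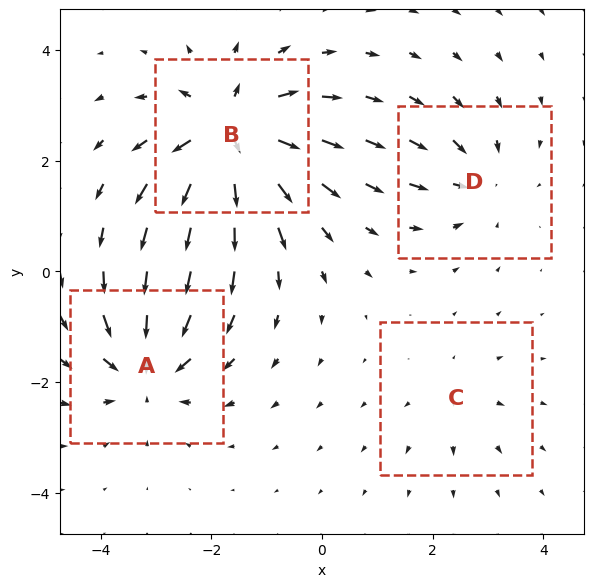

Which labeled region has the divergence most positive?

Divergence at each region's feature centre — A: about -6, B: about +8, C: about +2, D: about -4. Region B is most positive.

B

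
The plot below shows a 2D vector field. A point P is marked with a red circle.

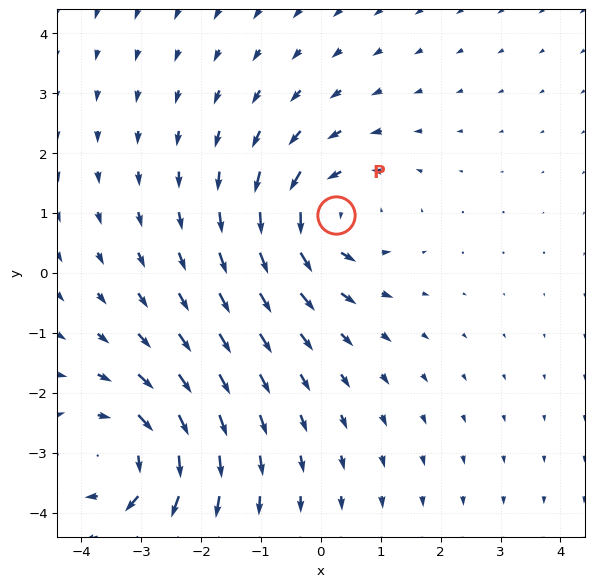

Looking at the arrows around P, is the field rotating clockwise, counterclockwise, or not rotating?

counterclockwise

Near P at (0.3, 1.0) the arrows circulate counterclockwise. The curl (z-component) there is about +4; positive curl means counterclockwise rotation.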